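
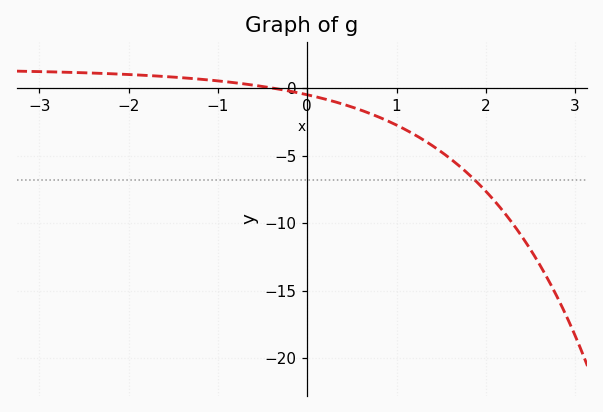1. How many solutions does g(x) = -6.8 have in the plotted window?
1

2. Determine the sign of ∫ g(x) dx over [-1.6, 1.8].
negative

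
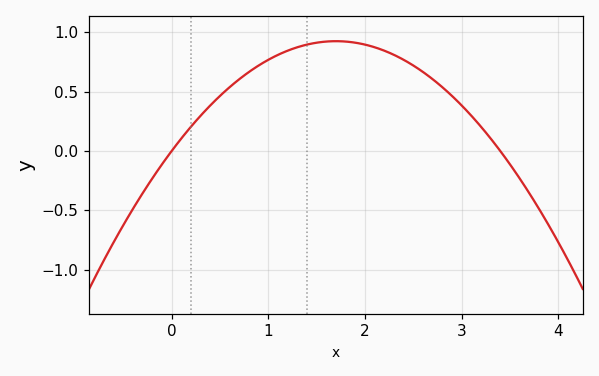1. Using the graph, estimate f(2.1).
0.874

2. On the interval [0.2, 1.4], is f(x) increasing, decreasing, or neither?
increasing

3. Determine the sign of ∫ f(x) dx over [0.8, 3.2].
positive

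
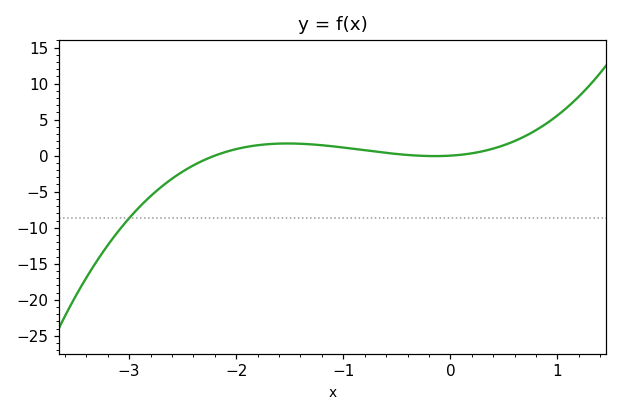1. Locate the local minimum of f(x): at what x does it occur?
-0.1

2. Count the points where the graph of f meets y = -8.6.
1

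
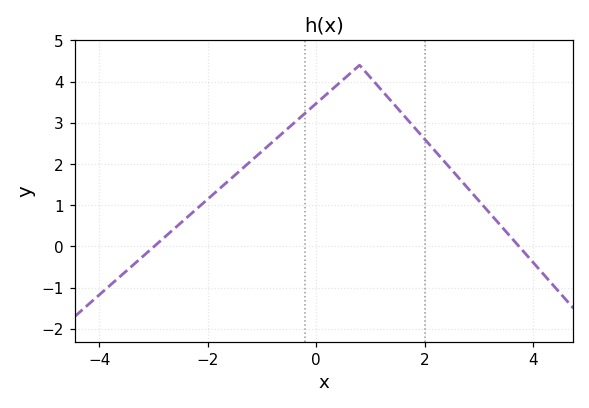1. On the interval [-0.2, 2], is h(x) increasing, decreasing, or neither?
neither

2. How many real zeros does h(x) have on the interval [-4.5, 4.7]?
2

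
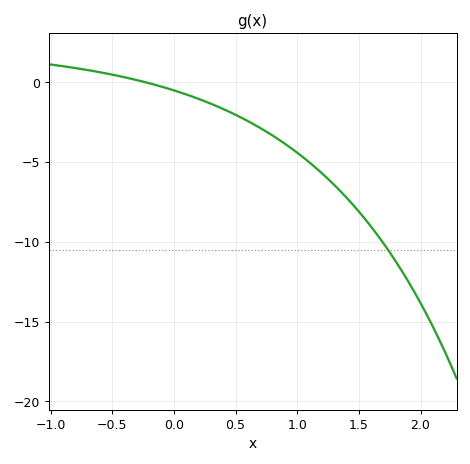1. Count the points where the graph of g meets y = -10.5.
1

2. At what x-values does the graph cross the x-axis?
-0.25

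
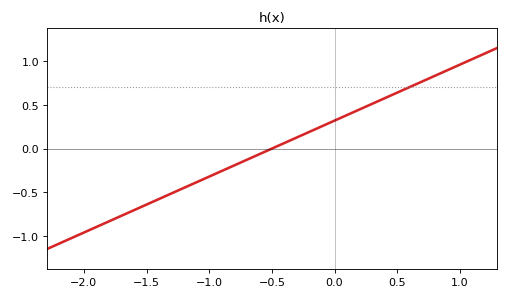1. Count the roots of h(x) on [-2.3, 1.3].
1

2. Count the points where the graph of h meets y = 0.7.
1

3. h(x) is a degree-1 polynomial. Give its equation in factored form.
y = 0.64(x + 0.5)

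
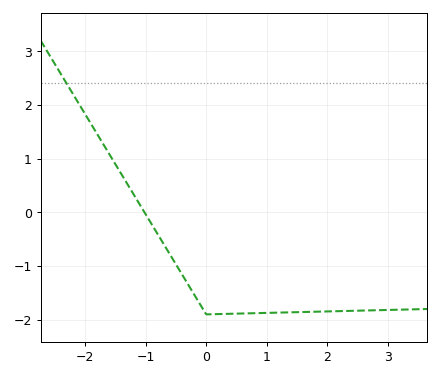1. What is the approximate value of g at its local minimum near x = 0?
-1.9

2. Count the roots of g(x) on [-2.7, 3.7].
1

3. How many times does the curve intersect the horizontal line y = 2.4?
1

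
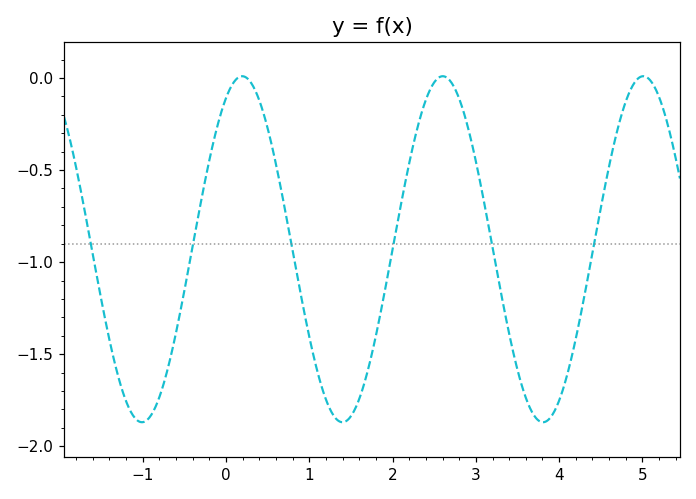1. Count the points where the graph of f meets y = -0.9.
6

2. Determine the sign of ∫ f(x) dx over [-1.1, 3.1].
negative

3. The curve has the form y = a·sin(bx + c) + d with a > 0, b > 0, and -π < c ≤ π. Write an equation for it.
y = 0.94sin(2.61x + 1.06) - 0.93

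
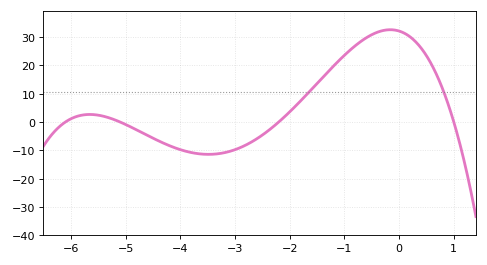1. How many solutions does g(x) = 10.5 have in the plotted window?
2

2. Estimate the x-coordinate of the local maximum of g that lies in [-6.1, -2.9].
-5.6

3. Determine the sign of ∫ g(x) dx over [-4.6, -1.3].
negative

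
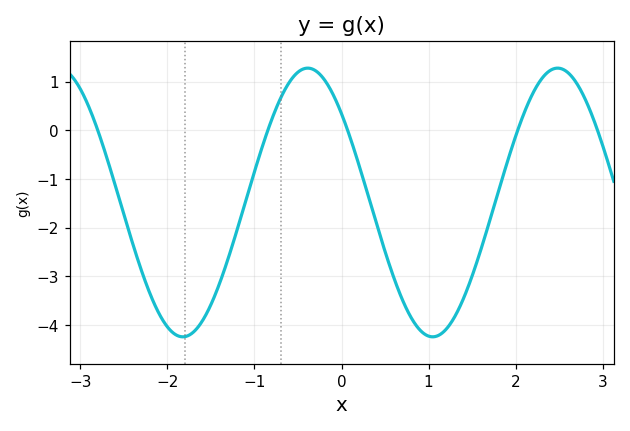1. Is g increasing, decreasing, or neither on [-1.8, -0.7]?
increasing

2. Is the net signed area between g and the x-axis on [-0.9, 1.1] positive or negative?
negative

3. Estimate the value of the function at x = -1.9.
-4.2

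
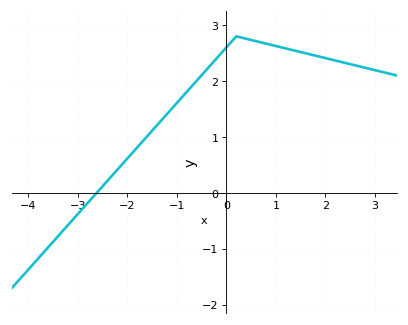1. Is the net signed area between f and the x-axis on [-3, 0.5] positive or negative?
positive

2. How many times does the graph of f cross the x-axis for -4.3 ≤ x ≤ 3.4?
1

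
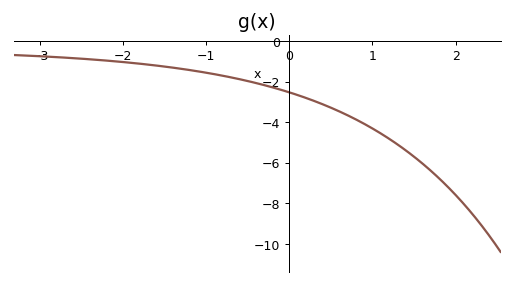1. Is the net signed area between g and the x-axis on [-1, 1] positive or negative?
negative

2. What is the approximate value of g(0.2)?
-2.8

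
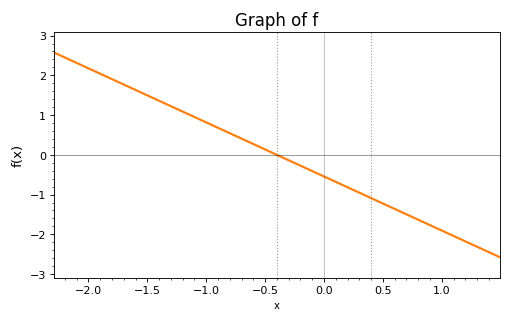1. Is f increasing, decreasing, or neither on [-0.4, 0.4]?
decreasing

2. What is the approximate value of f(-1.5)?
1.5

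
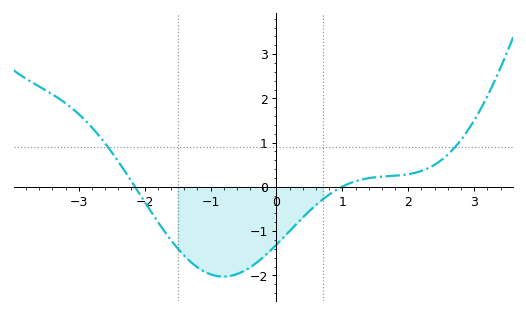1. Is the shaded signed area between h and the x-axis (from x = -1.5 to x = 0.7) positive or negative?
negative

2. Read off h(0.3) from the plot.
-0.8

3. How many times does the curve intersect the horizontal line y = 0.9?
2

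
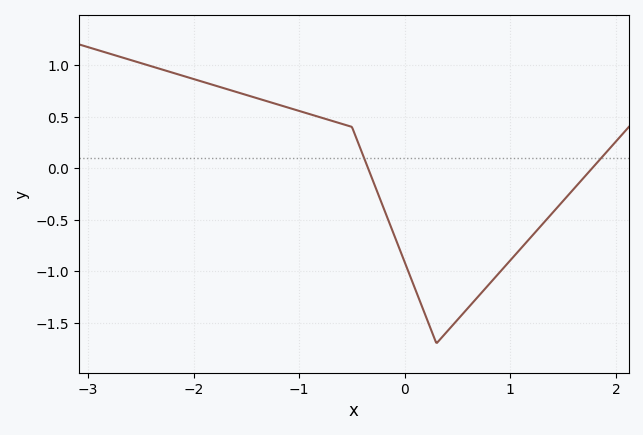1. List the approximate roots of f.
-0.348, 1.78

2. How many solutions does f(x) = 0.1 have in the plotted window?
2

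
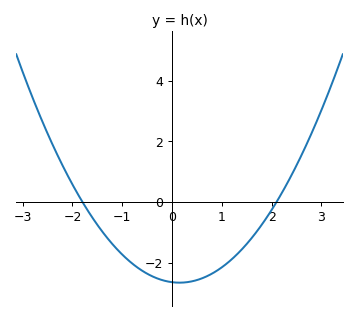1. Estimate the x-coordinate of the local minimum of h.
0.1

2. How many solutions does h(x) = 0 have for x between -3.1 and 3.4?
2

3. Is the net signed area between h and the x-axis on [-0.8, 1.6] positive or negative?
negative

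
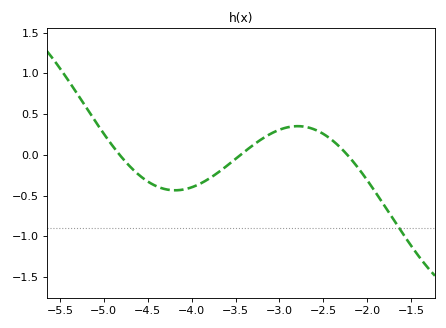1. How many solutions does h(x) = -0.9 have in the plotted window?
1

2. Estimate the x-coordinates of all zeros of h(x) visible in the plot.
-4.82, -3.44, -2.23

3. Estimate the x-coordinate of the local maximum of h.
-2.79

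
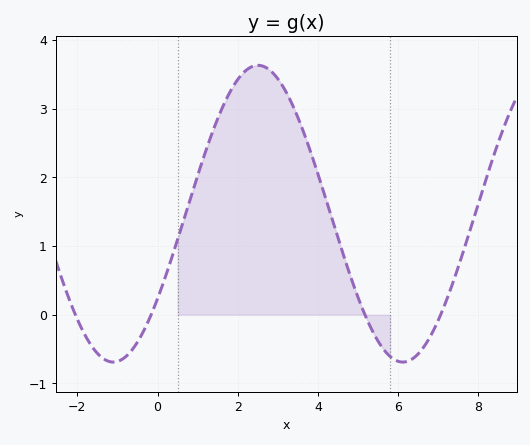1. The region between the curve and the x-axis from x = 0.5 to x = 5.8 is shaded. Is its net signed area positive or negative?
positive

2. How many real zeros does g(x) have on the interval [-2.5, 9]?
4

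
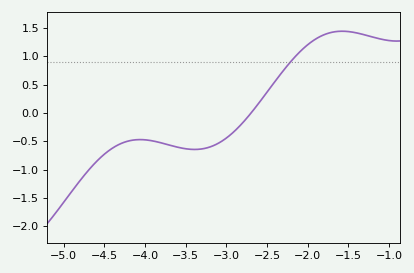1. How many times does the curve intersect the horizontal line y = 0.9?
1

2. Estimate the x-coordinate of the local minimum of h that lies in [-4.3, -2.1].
-3.4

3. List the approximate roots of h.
-2.7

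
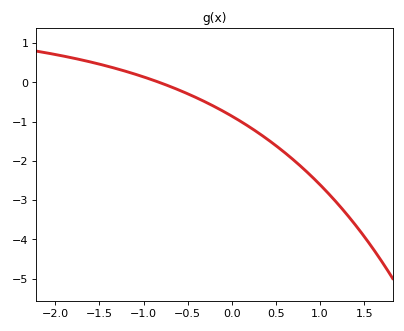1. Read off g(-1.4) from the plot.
0.406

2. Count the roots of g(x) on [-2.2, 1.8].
1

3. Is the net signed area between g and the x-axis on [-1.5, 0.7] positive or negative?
negative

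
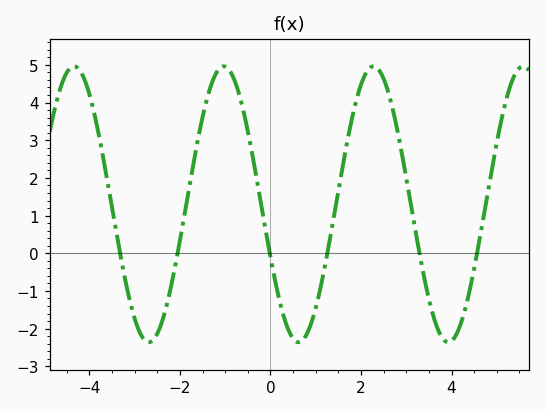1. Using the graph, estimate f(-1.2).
4.78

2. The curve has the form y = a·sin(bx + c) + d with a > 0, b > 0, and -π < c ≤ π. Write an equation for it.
y = 3.66sin(1.9x - 2.75) + 1.3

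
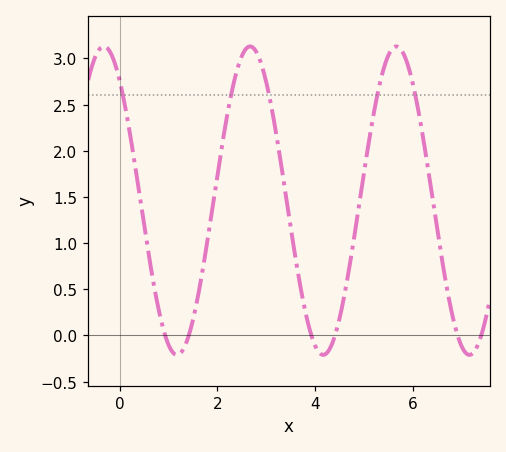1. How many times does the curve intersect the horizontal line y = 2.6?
5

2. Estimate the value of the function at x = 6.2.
2.15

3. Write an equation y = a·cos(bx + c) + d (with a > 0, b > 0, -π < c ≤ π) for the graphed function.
y = 1.67cos(2.1x + 0.68) + 1.46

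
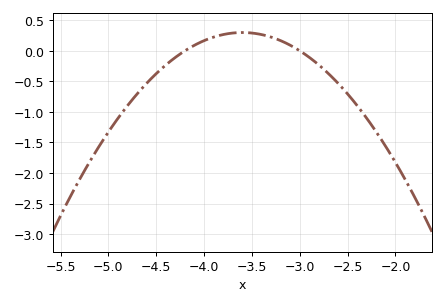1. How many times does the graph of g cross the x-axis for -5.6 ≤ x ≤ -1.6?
2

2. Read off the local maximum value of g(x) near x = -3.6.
0.299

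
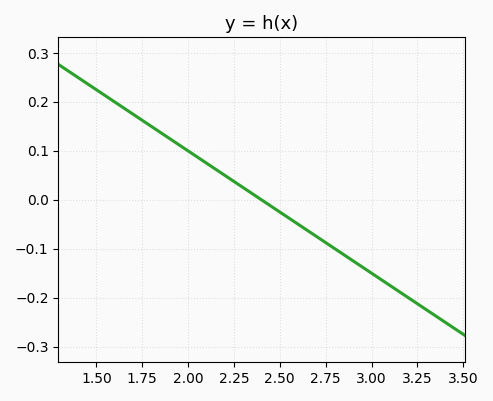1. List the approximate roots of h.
2.4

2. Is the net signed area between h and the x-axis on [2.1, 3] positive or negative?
negative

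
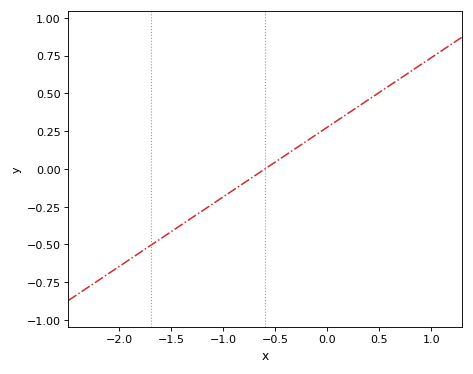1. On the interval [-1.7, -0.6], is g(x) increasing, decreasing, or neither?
increasing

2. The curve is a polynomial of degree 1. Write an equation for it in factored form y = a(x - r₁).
y = 0.46(x + 0.6)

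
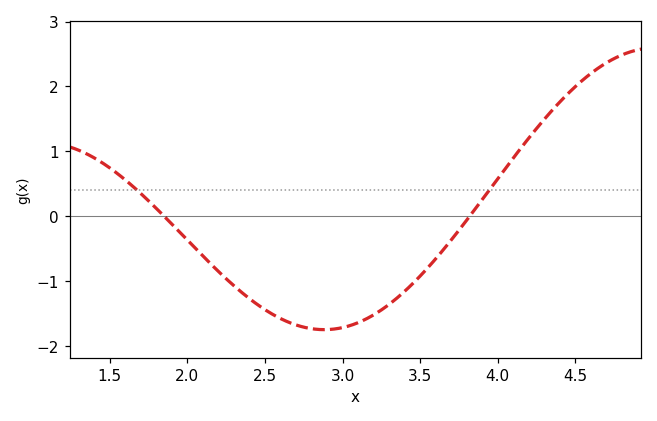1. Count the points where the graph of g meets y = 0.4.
2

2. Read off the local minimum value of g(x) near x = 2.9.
-1.74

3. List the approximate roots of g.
1.85, 3.82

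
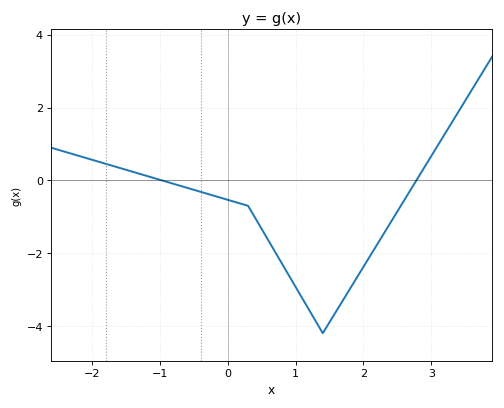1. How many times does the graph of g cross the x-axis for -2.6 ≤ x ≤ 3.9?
2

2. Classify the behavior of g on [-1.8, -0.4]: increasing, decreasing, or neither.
decreasing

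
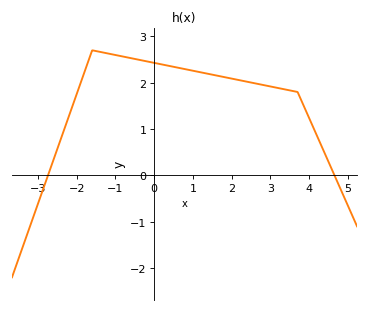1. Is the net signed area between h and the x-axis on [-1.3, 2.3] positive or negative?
positive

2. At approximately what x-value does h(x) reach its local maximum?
-1.6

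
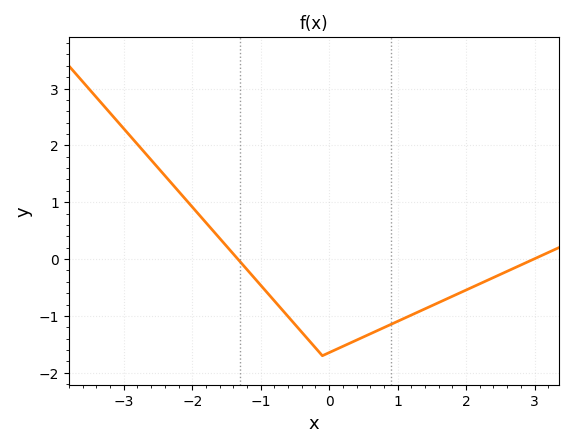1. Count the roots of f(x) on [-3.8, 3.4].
2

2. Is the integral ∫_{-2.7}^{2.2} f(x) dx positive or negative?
negative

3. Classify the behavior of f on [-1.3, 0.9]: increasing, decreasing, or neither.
neither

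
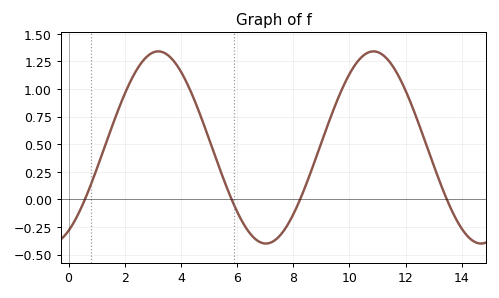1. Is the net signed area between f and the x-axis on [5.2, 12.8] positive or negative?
positive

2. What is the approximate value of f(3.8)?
1.24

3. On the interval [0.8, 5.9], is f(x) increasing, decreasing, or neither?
neither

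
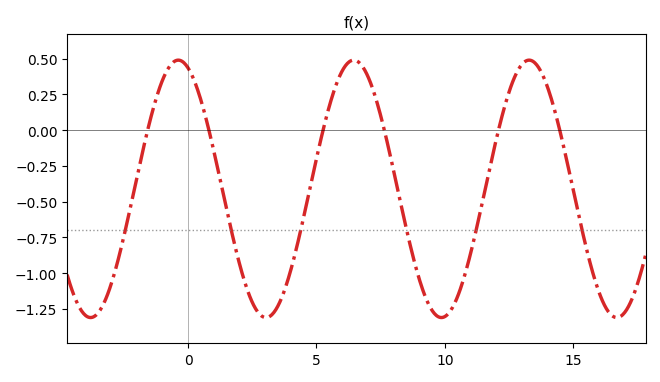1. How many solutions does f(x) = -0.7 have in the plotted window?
6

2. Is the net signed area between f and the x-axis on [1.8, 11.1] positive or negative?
negative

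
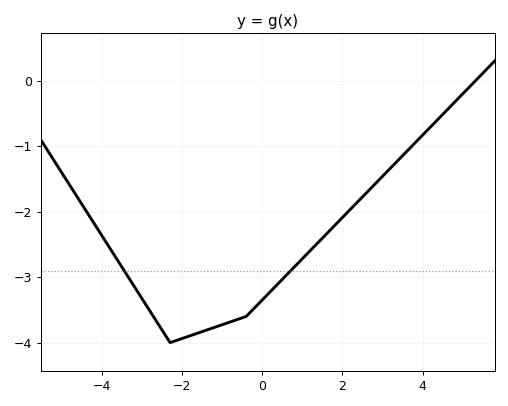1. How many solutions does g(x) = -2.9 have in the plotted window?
2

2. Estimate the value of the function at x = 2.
-2.09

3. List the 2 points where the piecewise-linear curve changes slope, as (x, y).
(-2.3, -4); (-0.4, -3.6)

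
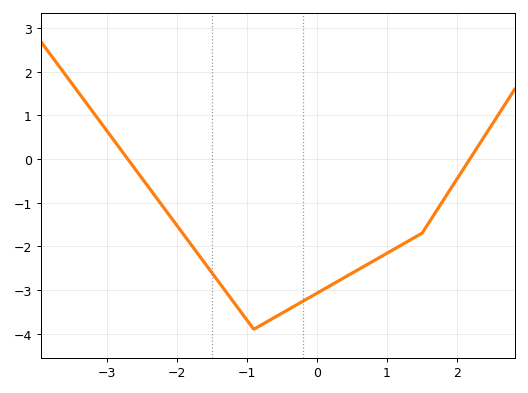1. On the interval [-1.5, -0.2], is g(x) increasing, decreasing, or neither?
neither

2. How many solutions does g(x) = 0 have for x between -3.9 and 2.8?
2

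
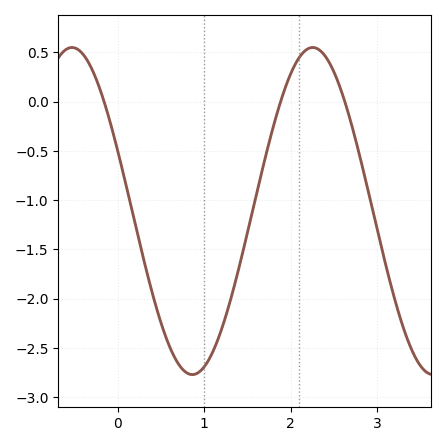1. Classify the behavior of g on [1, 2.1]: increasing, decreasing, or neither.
increasing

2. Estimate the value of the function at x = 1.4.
-1.7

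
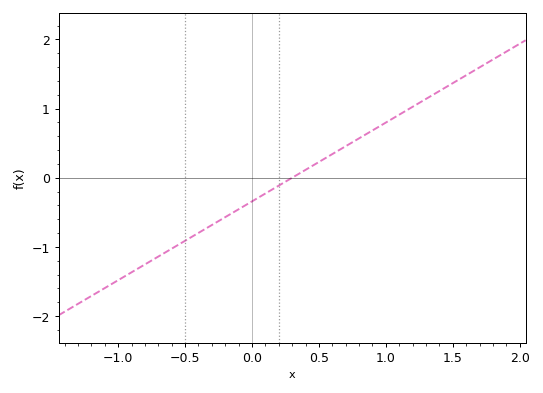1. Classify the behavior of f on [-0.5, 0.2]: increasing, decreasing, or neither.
increasing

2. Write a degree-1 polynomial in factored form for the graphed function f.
y = 1.14(x - 0.3)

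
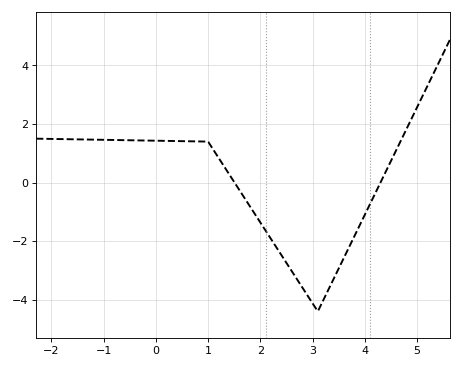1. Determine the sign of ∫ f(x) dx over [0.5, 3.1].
negative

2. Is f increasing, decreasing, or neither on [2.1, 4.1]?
neither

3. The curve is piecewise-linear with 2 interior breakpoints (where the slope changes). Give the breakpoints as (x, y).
(1, 1.4); (3.1, -4.4)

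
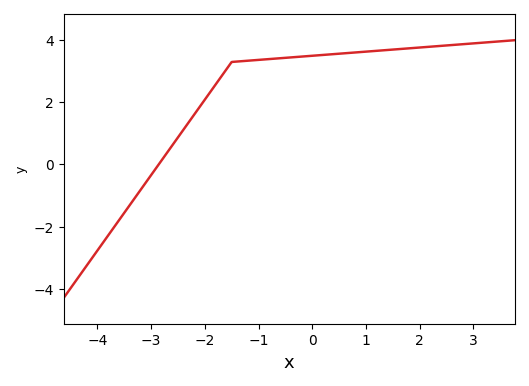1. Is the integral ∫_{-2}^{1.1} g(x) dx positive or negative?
positive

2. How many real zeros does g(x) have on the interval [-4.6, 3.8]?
1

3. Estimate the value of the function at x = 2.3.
3.8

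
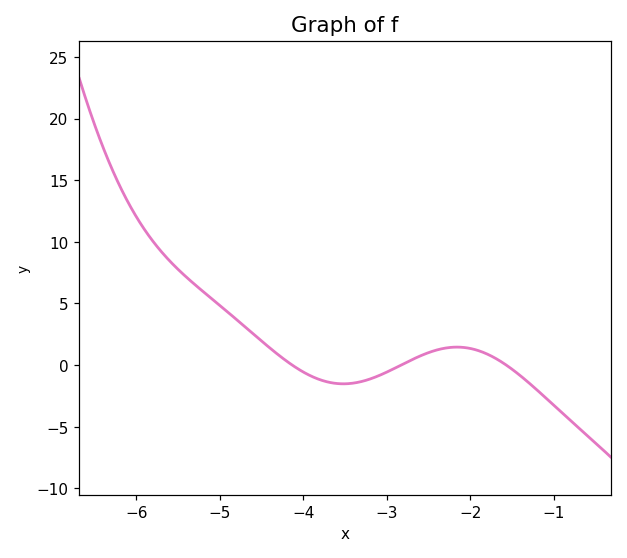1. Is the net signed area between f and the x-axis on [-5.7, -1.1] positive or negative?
positive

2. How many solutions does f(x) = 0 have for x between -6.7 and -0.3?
3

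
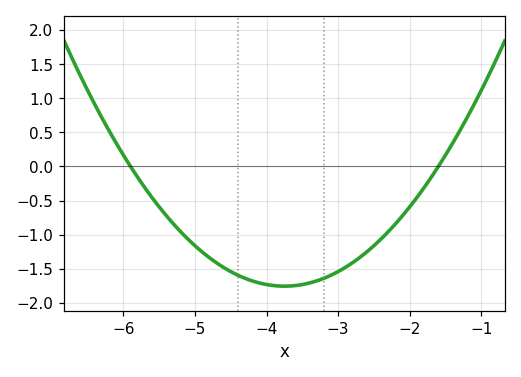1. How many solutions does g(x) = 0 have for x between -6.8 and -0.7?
2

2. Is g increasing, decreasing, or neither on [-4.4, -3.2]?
neither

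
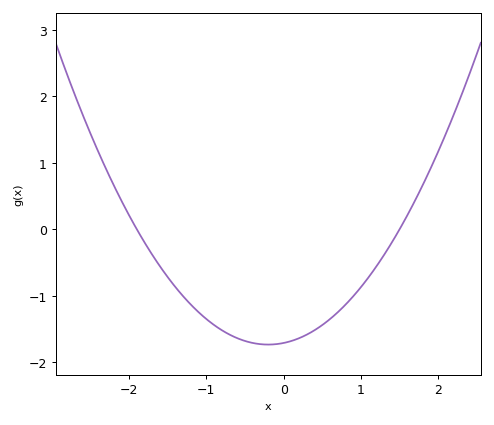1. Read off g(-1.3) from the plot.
-1.01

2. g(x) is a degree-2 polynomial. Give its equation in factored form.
y = 0.6(x + 1.9)(x - 1.5)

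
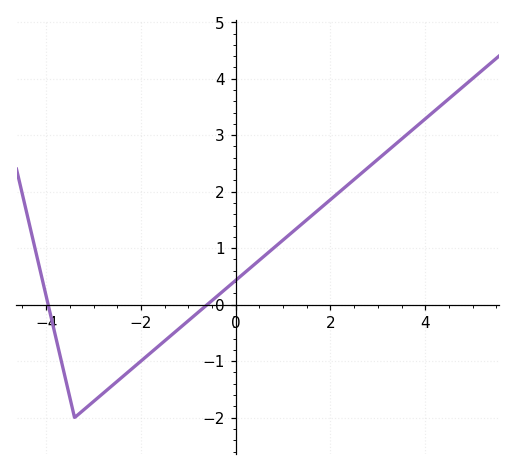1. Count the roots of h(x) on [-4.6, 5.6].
2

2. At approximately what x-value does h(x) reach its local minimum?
-3.4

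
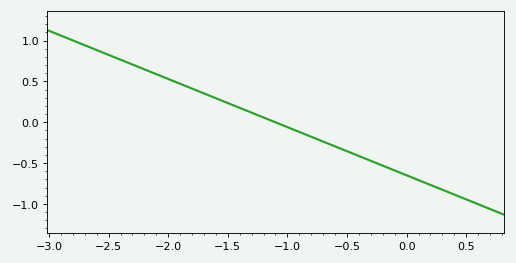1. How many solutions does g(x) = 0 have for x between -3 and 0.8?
1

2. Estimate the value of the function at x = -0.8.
-0.2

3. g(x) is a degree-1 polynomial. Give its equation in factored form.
y = -0.59(x + 1.1)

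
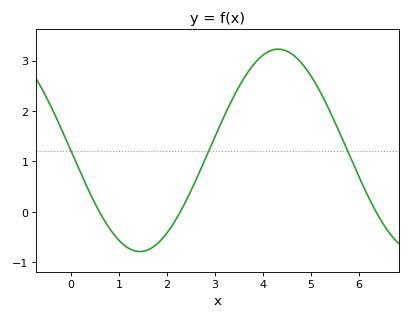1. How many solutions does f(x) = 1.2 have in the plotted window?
3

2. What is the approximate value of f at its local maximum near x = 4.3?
3.23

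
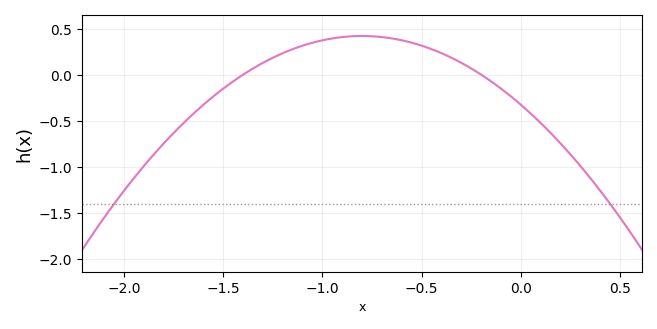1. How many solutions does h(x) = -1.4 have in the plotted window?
2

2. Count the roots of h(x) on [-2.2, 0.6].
2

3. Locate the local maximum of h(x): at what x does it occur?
-0.8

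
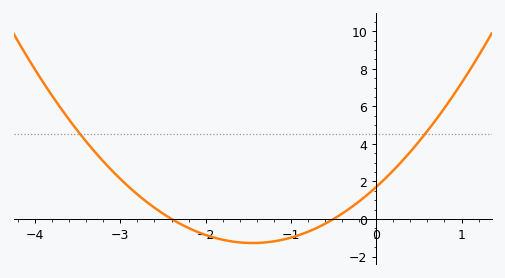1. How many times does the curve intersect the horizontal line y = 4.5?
2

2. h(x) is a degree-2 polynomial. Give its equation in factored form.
y = 1.42(x + 2.4)(x + 0.5)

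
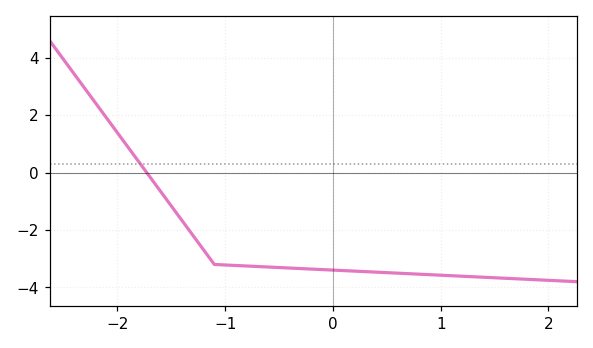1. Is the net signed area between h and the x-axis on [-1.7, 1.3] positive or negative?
negative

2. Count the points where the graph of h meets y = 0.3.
1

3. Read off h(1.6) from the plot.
-3.68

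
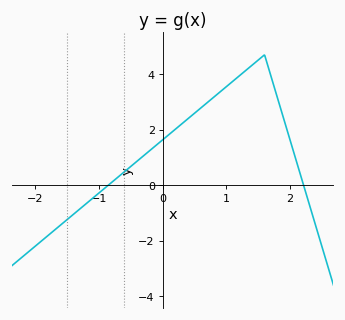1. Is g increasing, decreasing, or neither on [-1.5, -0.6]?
increasing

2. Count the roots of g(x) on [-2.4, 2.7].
2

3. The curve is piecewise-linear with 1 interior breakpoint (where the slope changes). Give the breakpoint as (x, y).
(1.6, 4.7)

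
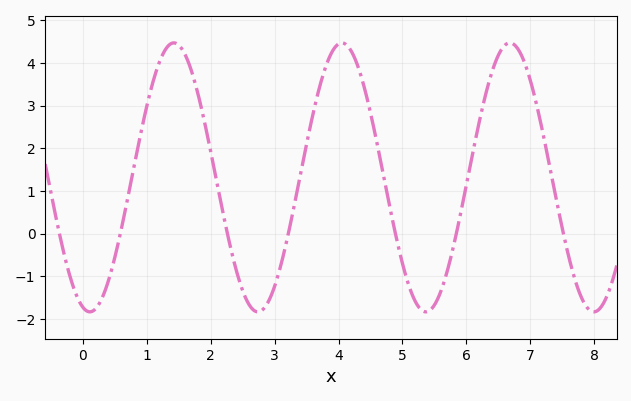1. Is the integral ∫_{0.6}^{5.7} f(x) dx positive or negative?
positive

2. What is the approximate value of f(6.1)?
1.9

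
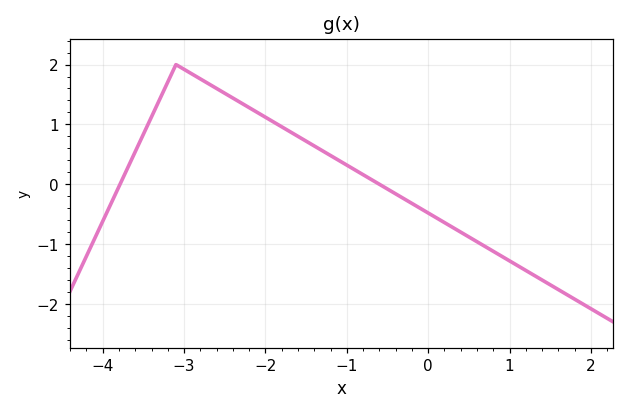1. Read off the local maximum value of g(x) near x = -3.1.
2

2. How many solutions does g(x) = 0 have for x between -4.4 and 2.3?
2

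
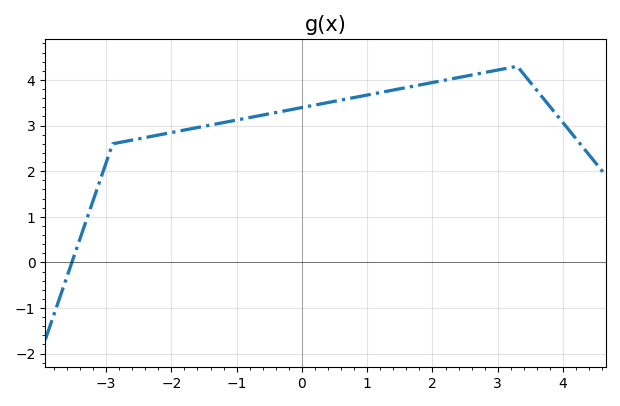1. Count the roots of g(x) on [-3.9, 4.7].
1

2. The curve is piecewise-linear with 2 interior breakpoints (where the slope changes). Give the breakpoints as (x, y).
(-2.9, 2.6); (3.3, 4.3)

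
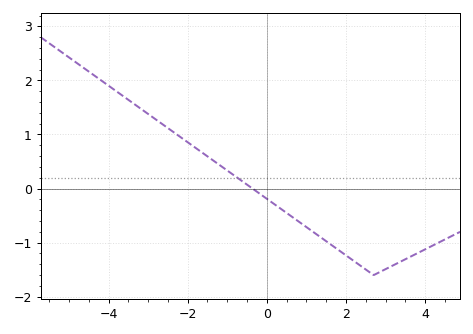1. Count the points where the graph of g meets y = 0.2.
1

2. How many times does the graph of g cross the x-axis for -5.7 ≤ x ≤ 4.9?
1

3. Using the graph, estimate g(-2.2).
0.961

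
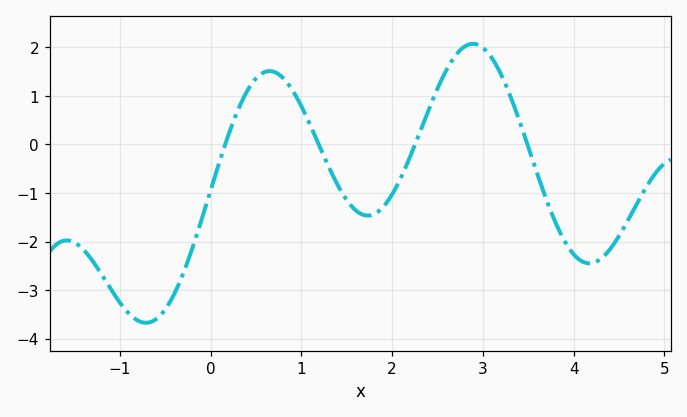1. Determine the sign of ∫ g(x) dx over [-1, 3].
negative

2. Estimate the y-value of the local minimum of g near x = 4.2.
-2.4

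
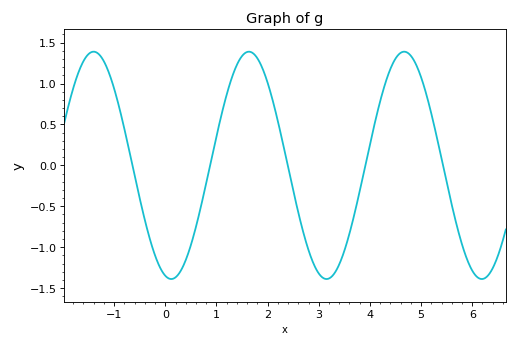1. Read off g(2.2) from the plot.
0.55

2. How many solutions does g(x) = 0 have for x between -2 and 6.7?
5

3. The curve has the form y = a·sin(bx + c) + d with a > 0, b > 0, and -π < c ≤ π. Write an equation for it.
y = 1.39sin(2.1x - 1.8) + 0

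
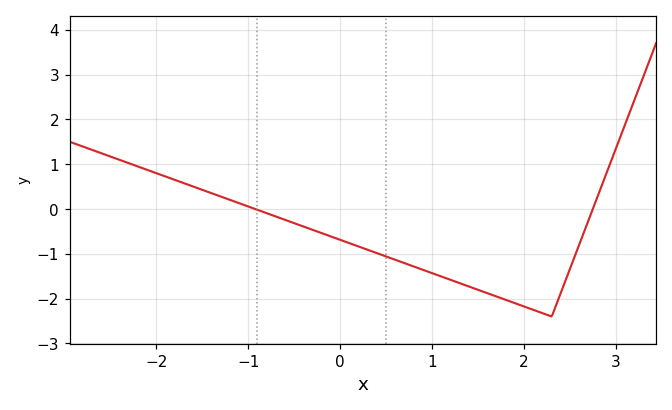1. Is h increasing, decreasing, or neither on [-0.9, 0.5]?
decreasing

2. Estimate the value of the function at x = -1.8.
0.652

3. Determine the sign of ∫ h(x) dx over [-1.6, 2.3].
negative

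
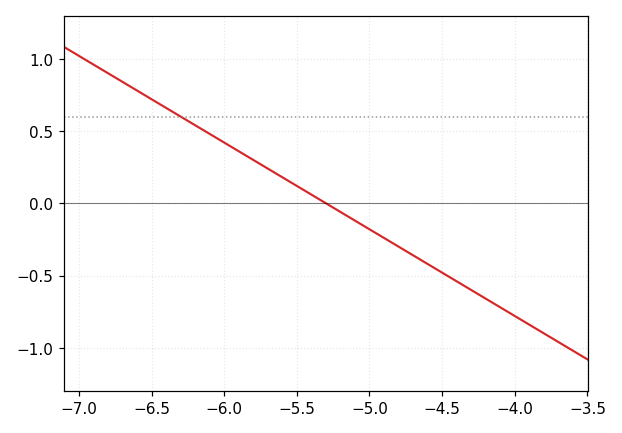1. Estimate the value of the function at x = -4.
-0.78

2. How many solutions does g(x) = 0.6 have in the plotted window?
1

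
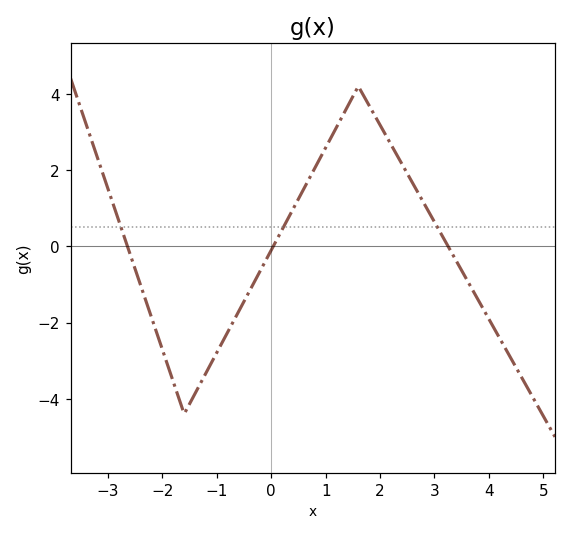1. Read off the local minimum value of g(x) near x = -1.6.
-4.4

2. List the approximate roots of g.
-2.6, 0, 3.2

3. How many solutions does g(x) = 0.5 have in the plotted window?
3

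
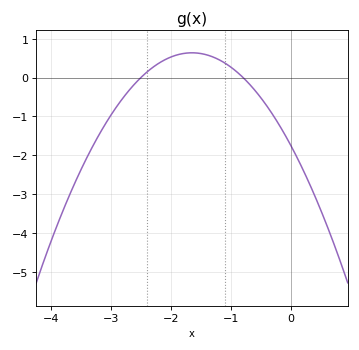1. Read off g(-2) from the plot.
0.5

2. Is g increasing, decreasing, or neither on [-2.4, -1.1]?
neither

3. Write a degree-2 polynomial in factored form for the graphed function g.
y = -0.88(x + 2.5)(x + 0.8)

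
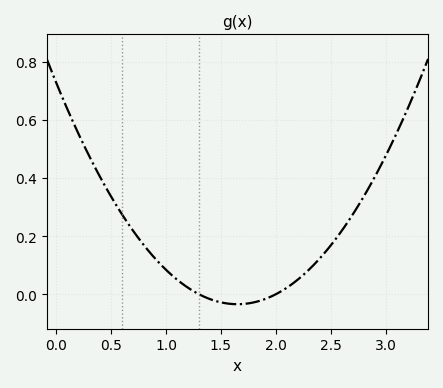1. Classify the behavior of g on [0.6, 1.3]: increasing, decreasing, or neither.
decreasing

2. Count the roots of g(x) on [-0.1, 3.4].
2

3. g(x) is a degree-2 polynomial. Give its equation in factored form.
y = 0.28(x - 1.3)(x - 2)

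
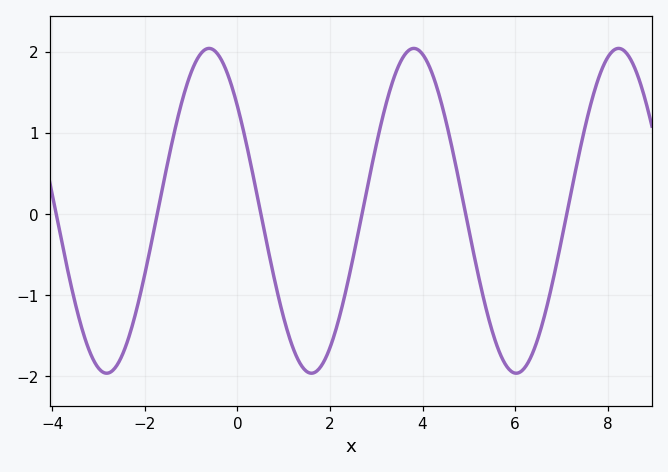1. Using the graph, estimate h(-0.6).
2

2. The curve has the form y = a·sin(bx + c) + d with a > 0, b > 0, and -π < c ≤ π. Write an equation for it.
y = 2sin(1.4x + 2.4) + 0.04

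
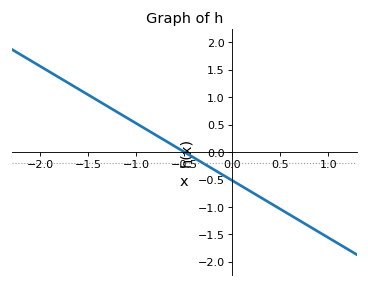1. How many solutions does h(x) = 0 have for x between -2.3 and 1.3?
1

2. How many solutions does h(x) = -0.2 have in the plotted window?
1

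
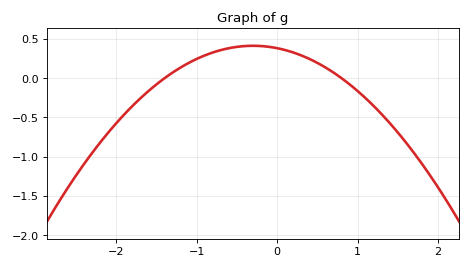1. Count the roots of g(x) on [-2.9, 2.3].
2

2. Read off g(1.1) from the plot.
-0.25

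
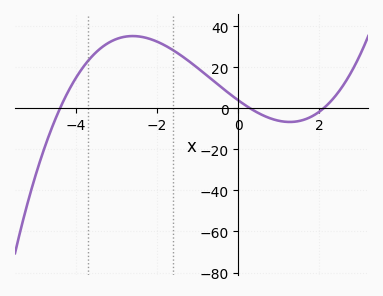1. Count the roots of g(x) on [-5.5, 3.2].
3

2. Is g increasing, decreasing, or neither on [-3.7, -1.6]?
neither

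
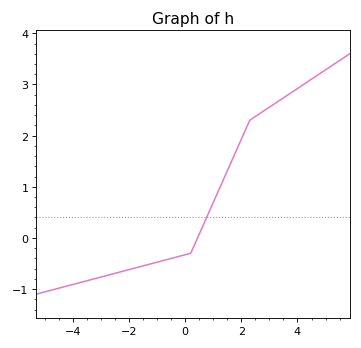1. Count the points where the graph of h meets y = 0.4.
1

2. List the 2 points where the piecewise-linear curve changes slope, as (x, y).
(0.2, -0.3); (2.3, 2.3)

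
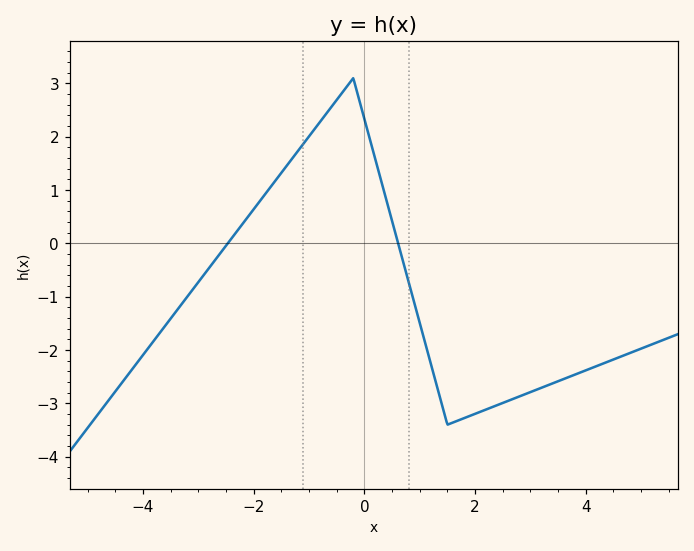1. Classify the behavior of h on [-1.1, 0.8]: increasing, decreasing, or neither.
neither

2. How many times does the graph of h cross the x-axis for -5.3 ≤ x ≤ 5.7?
2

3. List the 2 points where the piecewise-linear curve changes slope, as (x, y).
(-0.2, 3.1); (1.5, -3.4)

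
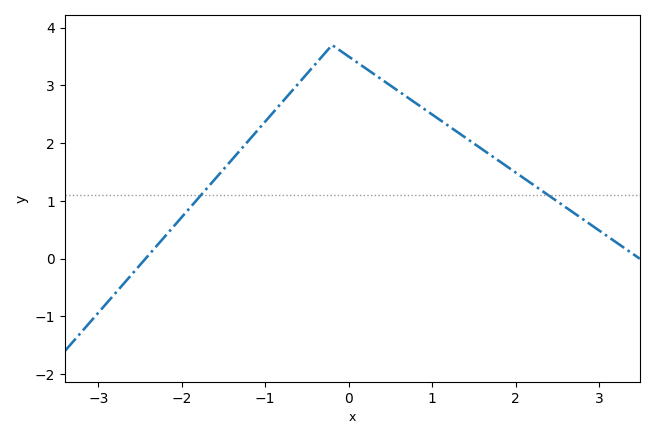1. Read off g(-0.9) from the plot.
2.54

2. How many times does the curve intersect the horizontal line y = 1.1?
2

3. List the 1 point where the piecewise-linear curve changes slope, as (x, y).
(-0.2, 3.7)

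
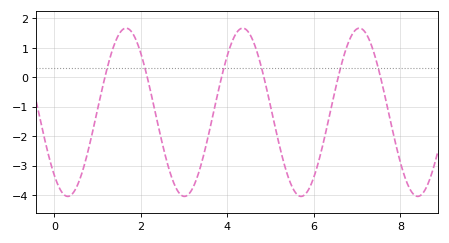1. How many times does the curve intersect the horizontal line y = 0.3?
6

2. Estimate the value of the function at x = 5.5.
-3.7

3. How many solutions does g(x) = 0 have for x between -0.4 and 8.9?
6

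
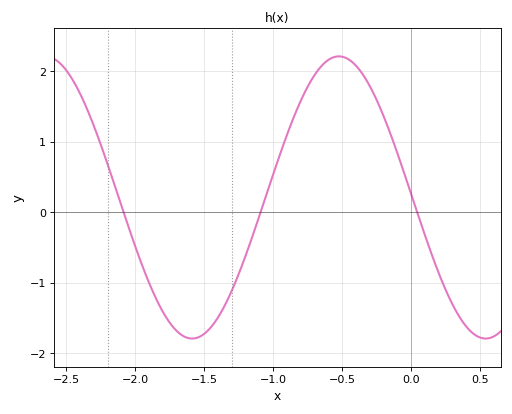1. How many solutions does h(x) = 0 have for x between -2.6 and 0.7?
3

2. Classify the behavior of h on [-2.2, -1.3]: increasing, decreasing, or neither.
neither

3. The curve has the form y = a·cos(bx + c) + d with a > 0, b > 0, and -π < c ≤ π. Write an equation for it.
y = 2cos(2.95x + 1.54) + 0.21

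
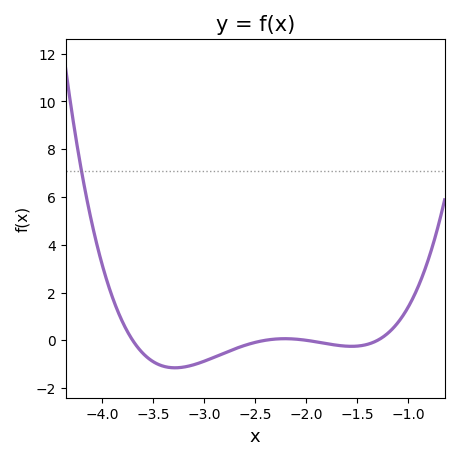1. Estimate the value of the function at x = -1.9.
0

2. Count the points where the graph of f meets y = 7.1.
1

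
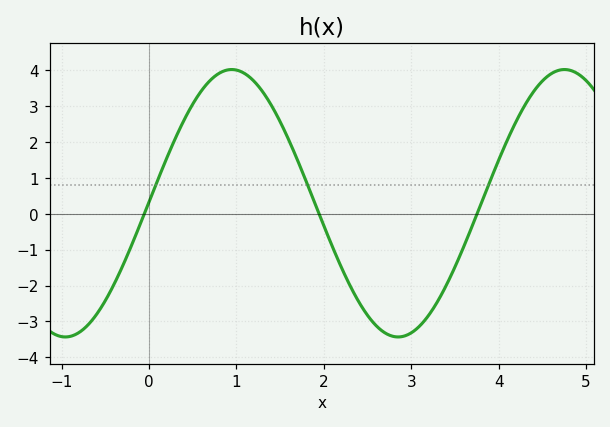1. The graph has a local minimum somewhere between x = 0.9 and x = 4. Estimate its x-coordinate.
2.8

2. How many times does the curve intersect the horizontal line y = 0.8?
3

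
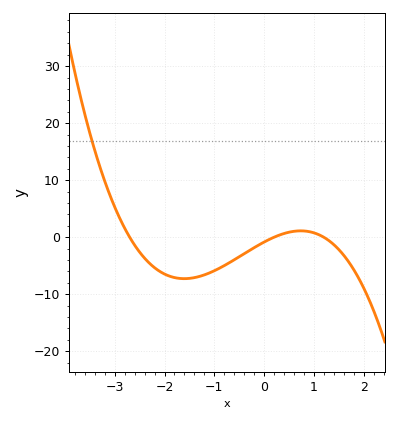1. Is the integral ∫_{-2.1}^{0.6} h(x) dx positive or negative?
negative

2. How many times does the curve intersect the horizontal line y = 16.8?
1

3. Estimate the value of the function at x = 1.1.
0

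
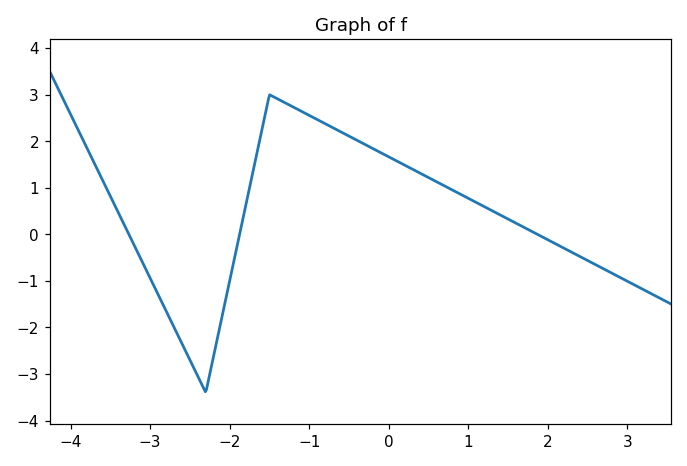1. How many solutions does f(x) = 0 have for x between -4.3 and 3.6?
3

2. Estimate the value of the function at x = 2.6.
-0.651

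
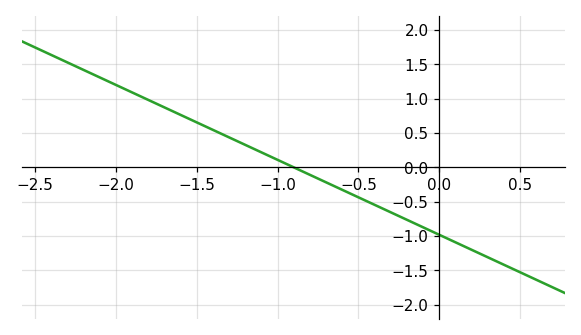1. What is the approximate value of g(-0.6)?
-0.327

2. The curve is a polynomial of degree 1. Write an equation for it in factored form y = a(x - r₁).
y = -1.09(x + 0.9)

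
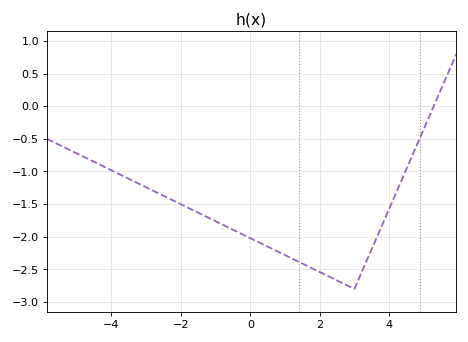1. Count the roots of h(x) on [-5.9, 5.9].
1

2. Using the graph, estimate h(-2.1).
-1.5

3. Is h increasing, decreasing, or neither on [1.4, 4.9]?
neither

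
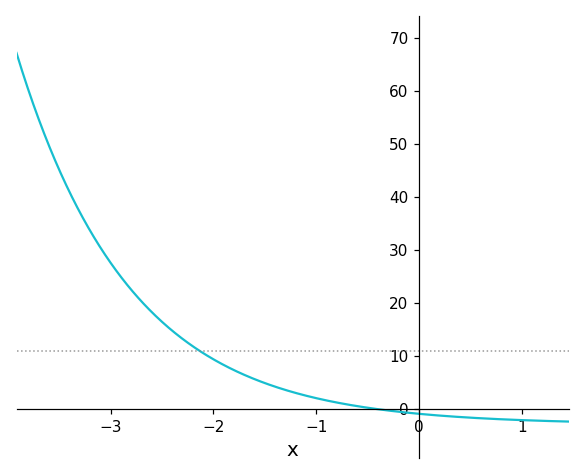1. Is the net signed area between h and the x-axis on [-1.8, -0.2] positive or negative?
positive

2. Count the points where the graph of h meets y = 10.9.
1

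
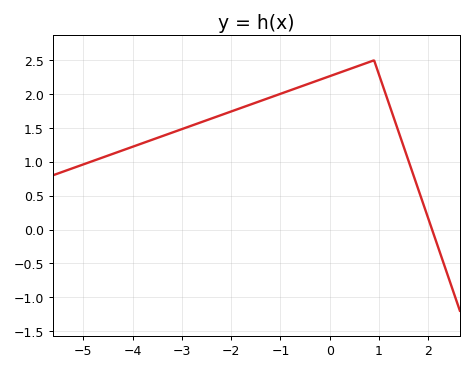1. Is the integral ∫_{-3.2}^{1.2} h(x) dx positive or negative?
positive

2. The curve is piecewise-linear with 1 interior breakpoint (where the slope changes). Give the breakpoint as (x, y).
(0.9, 2.5)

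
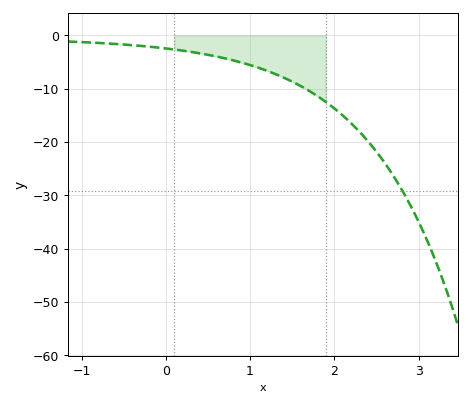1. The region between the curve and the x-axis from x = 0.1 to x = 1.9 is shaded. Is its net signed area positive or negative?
negative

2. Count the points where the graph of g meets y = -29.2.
1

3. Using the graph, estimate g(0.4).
-3.38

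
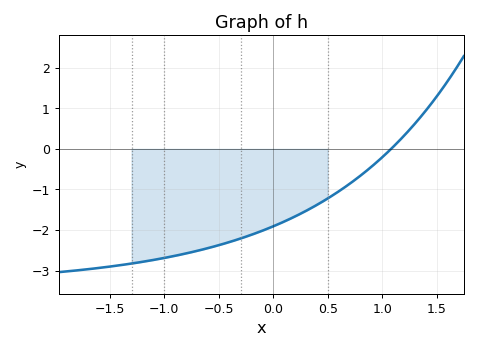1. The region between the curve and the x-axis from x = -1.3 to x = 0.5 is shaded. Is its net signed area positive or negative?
negative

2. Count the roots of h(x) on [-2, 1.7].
1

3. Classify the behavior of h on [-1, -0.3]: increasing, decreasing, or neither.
increasing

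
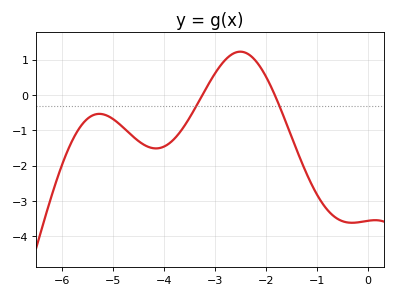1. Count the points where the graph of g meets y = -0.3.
2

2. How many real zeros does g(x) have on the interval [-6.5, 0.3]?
2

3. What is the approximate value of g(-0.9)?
-3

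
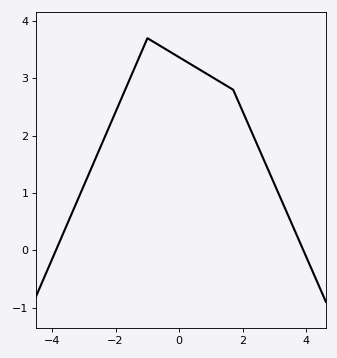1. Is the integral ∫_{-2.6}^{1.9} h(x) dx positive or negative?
positive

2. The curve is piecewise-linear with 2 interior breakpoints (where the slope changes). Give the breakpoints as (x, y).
(-1, 3.7); (1.7, 2.8)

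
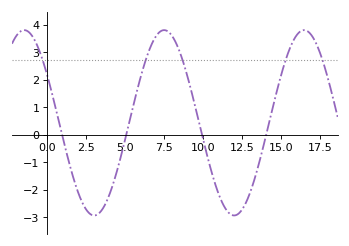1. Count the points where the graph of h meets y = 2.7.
5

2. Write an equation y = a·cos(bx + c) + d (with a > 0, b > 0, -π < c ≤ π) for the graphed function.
y = 3.37cos(0.7x + 1.03) + 0.43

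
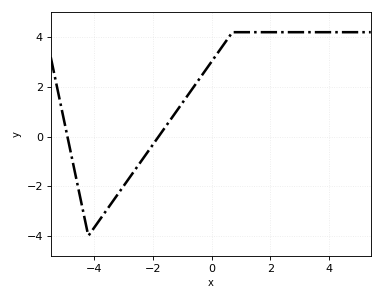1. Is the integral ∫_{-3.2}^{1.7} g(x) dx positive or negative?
positive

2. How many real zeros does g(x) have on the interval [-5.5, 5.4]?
2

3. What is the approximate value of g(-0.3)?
2.53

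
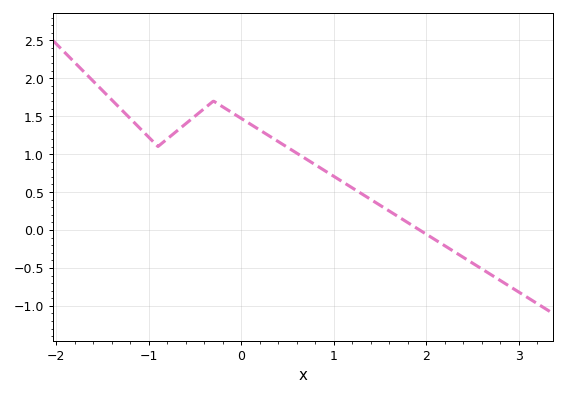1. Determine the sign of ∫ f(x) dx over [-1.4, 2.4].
positive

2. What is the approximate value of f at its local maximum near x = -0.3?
1.7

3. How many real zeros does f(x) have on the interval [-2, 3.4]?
1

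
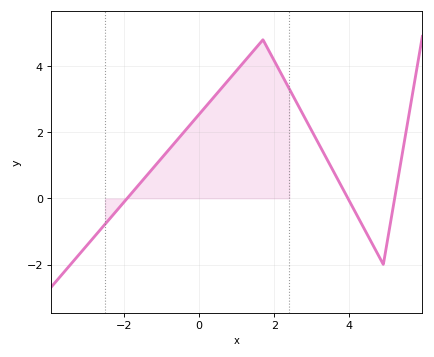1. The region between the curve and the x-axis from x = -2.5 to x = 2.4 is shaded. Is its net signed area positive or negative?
positive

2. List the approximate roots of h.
-1.91, 3.96, 5.2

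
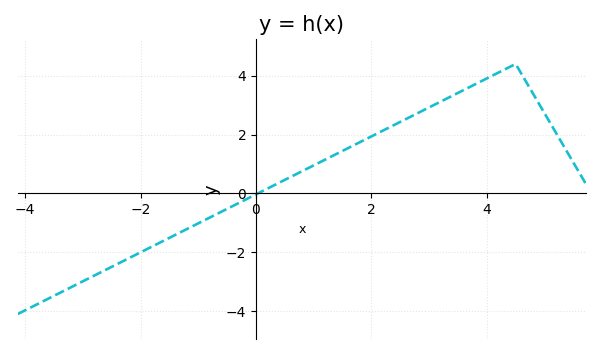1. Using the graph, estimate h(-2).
-2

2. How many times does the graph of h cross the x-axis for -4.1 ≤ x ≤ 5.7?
1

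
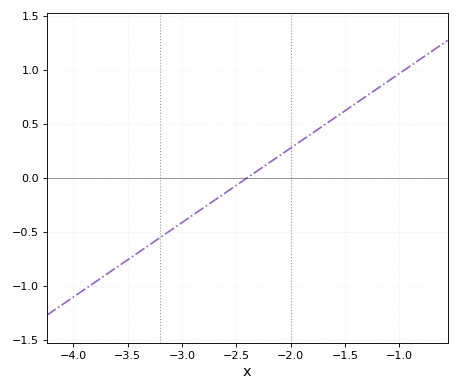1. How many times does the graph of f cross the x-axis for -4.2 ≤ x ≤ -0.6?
1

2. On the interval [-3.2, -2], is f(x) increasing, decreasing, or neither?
increasing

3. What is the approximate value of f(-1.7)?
0.483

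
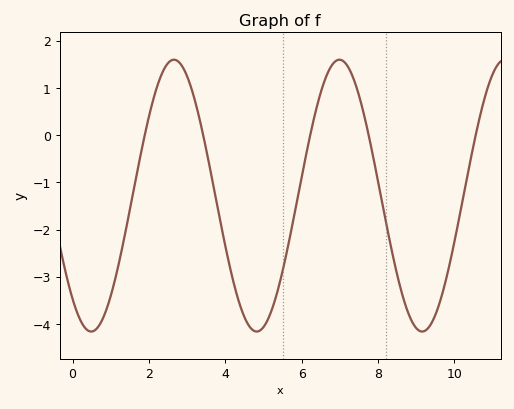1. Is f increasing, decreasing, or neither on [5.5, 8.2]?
neither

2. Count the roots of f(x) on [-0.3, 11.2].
5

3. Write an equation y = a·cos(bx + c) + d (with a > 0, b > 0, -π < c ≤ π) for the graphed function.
y = 2.88cos(1.4x + 2.4) - 1.28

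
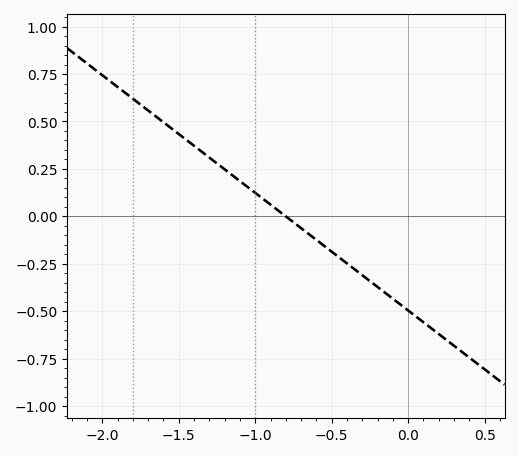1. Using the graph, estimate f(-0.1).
-0.434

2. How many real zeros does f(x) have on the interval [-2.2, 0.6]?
1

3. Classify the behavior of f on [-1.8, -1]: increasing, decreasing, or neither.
decreasing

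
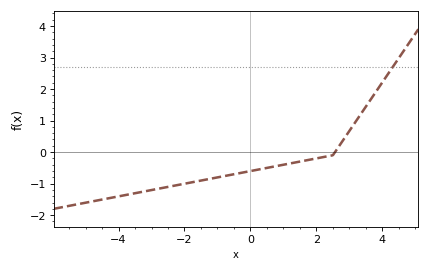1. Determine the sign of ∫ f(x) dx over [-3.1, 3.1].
negative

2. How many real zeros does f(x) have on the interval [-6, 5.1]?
1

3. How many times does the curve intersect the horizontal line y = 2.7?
1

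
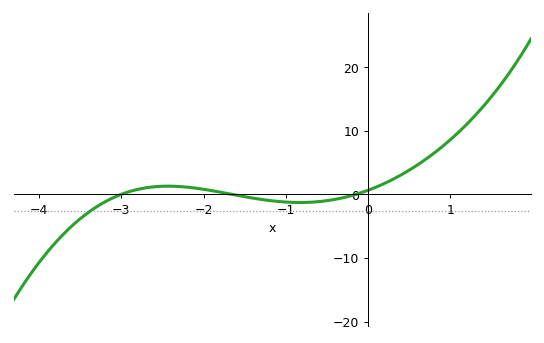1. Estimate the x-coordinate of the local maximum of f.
-2.43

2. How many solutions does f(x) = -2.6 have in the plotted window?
1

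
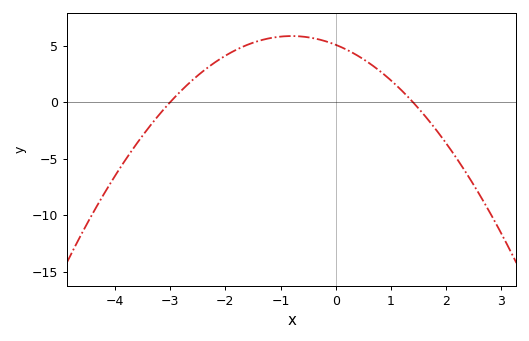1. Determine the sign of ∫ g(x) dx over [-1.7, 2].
positive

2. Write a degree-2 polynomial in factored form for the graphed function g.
y = -1.21(x + 3)(x - 1.4)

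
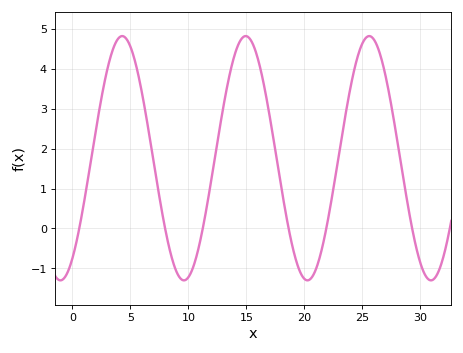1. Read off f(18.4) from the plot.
0.375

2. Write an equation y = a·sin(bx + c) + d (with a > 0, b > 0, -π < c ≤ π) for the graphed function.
y = 3.06sin(0.59x - 0.962) + 1.76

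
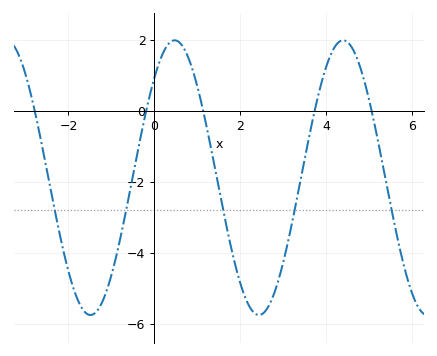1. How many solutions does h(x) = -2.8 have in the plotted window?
5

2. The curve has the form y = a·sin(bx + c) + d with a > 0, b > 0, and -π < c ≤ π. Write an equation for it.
y = 3.87sin(1.6x + 0.81) - 1.89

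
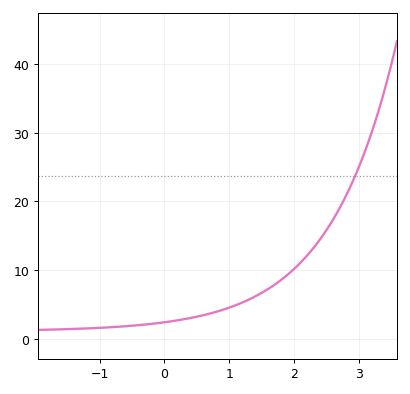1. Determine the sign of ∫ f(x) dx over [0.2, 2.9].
positive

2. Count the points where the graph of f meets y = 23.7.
1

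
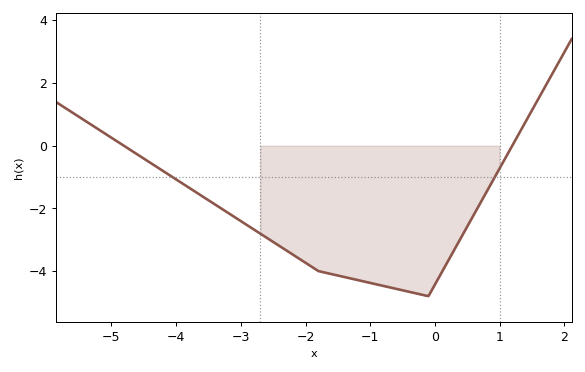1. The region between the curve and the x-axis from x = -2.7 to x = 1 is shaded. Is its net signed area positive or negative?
negative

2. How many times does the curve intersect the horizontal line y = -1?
2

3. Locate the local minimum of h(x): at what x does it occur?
0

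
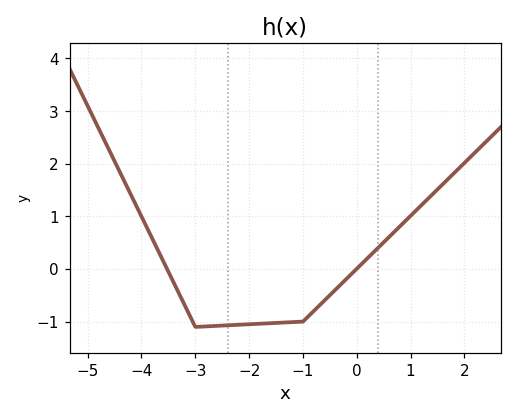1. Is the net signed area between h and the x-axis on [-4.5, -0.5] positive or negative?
negative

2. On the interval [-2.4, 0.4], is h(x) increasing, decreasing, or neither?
increasing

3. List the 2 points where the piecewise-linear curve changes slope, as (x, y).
(-3, -1.1); (-1, -1)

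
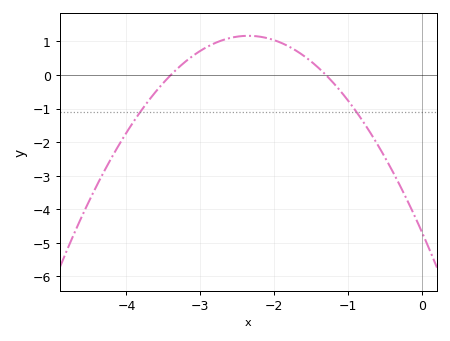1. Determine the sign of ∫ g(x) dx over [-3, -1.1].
positive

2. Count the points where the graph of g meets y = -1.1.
2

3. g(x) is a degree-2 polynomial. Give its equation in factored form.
y = -1.06(x + 3.4)(x + 1.3)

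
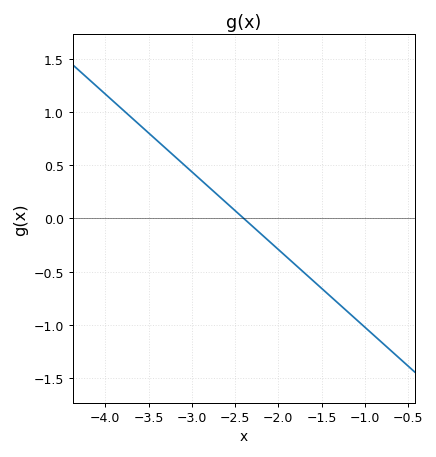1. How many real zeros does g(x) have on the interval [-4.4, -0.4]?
1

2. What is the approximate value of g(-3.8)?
1.02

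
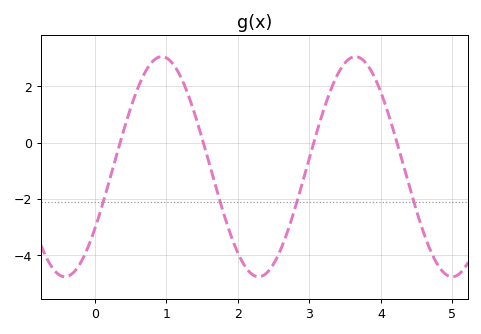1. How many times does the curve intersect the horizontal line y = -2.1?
4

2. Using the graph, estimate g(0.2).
-1.38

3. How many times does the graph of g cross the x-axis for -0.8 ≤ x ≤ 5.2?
4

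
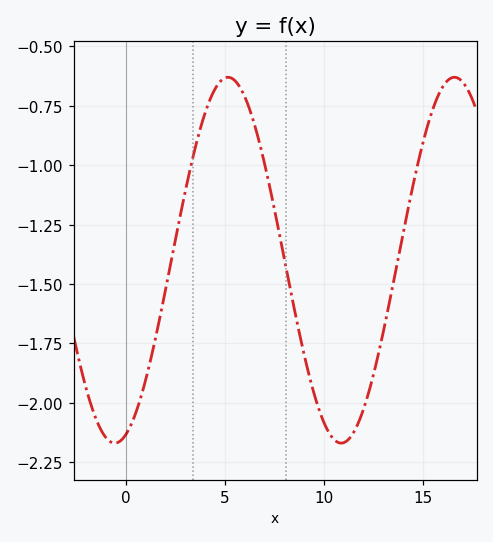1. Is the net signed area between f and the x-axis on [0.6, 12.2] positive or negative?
negative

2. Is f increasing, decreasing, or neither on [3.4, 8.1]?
neither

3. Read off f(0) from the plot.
-2.14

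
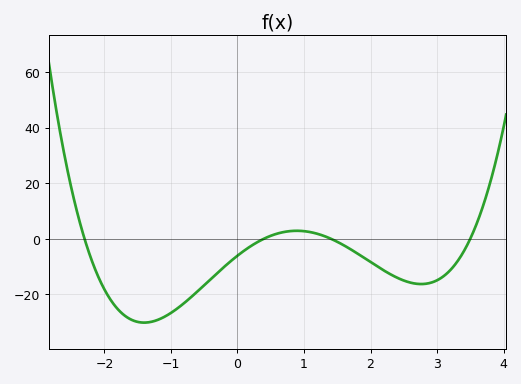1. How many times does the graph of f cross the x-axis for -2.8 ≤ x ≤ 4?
4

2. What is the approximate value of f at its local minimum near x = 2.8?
-16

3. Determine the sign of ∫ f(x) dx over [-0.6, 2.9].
negative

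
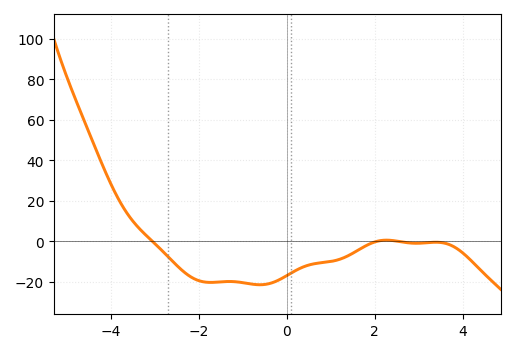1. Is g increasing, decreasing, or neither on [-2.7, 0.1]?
neither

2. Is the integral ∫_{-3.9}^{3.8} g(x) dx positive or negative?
negative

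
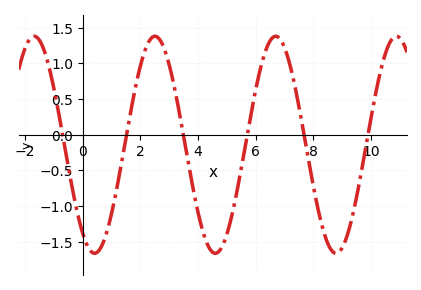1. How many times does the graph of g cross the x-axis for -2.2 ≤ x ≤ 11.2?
6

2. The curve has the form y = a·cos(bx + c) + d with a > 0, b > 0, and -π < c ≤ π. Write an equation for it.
y = 1.52cos(1.5x + 2.53) - 0.14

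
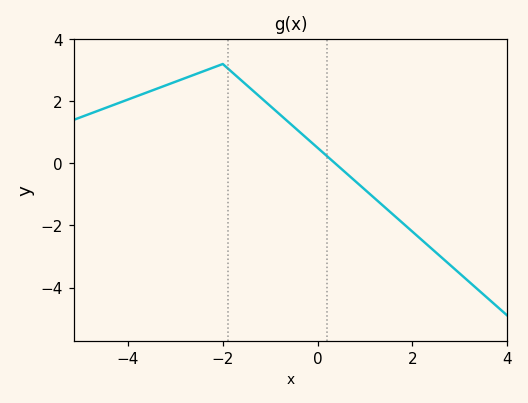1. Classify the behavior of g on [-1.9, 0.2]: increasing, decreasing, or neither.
decreasing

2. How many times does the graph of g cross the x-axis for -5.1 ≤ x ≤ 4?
1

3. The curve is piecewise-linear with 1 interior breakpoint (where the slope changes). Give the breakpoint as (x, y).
(-2, 3.2)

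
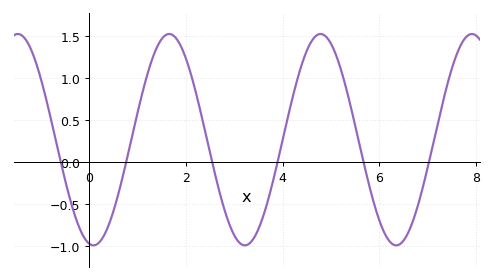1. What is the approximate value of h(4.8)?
1.55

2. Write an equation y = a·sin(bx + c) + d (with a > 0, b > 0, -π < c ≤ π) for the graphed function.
y = 1.26sin(2x - 1.8) + 0.27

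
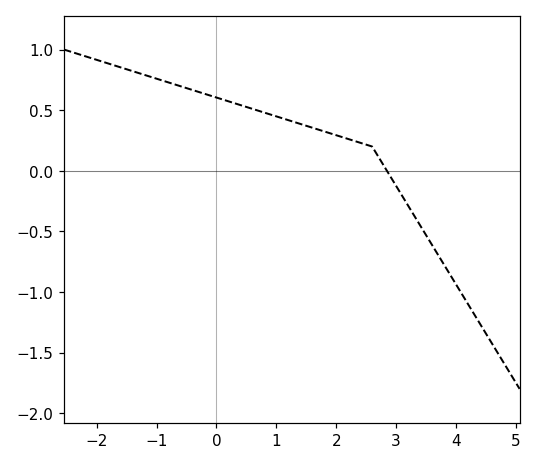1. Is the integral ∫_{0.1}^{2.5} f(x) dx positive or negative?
positive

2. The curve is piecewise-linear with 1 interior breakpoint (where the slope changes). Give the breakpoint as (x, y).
(2.6, 0.2)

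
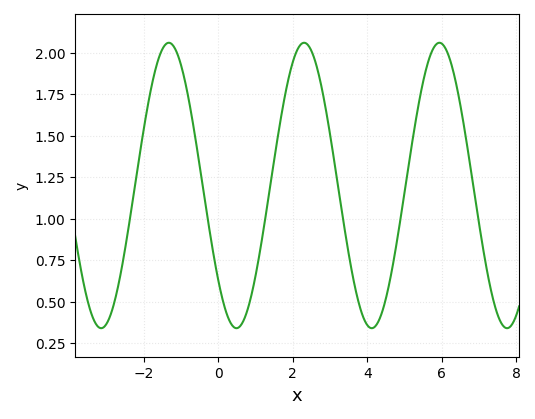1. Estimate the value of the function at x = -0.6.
1.46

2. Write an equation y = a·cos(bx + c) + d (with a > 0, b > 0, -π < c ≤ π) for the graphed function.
y = 0.86cos(1.73x + 2.3) + 1.2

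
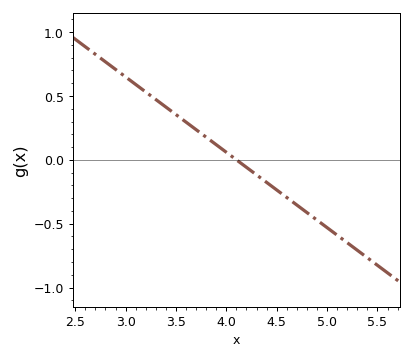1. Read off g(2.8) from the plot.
0.767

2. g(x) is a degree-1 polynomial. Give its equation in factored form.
y = -0.59(x - 4.1)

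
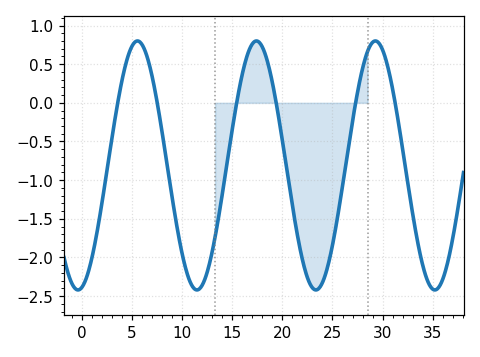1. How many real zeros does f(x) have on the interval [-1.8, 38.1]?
6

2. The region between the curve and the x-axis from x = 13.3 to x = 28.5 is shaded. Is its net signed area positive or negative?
negative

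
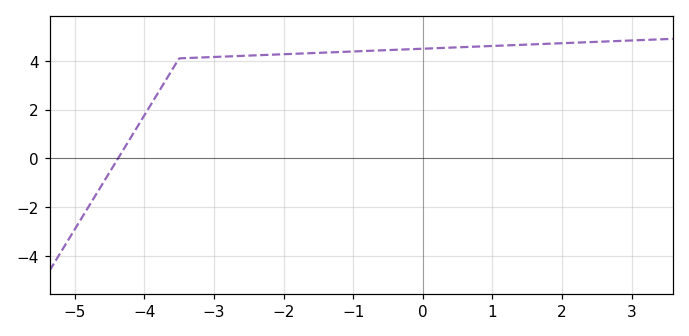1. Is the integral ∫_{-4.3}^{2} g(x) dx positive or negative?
positive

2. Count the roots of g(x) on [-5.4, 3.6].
1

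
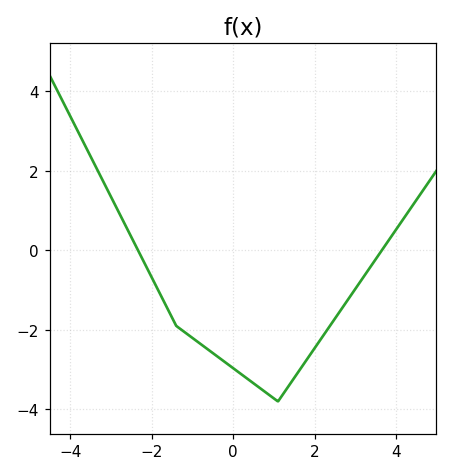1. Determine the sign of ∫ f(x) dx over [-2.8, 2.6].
negative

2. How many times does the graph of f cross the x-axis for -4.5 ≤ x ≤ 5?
2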